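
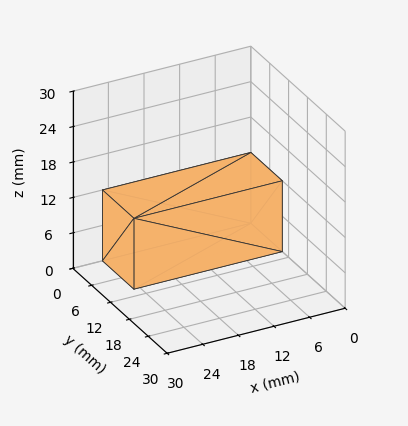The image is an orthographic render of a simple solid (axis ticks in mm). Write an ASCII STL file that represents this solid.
Reading the render: the shape is a rectangular box, roughly 25 × 10 mm footprint and 12 mm tall (dimensions read to the nearest mm from the axis ticks). For the STL, each face is triangulated and given an outward normal.

solid part
  facet normal 0.0000 0.0000 -1.0000
    outer loop
      vertex 25.00 10.00 0.00
      vertex 25.00 0.00 0.00
      vertex 0.00 0.00 0.00
    endloop
  endfacet
  facet normal 0.0000 0.0000 -1.0000
    outer loop
      vertex 0.00 10.00 0.00
      vertex 25.00 10.00 0.00
      vertex 0.00 0.00 0.00
    endloop
  endfacet
  facet normal 0.0000 0.0000 1.0000
    outer loop
      vertex 0.00 0.00 12.00
      vertex 25.00 0.00 12.00
      vertex 25.00 10.00 12.00
    endloop
  endfacet
  facet normal 0.0000 0.0000 1.0000
    outer loop
      vertex 0.00 0.00 12.00
      vertex 25.00 10.00 12.00
      vertex 0.00 10.00 12.00
    endloop
  endfacet
  facet normal 0.0000 -1.0000 0.0000
    outer loop
      vertex 0.00 0.00 0.00
      vertex 25.00 0.00 0.00
      vertex 25.00 0.00 12.00
    endloop
  endfacet
  facet normal 0.0000 -1.0000 0.0000
    outer loop
      vertex 0.00 0.00 0.00
      vertex 25.00 0.00 12.00
      vertex 0.00 0.00 12.00
    endloop
  endfacet
  facet normal 0.0000 1.0000 0.0000
    outer loop
      vertex 25.00 10.00 12.00
      vertex 25.00 10.00 0.00
      vertex 0.00 10.00 0.00
    endloop
  endfacet
  facet normal 0.0000 1.0000 0.0000
    outer loop
      vertex 0.00 10.00 12.00
      vertex 25.00 10.00 12.00
      vertex 0.00 10.00 0.00
    endloop
  endfacet
  facet normal -1.0000 0.0000 0.0000
    outer loop
      vertex 0.00 10.00 12.00
      vertex 0.00 10.00 0.00
      vertex 0.00 0.00 0.00
    endloop
  endfacet
  facet normal -1.0000 0.0000 0.0000
    outer loop
      vertex 0.00 0.00 12.00
      vertex 0.00 10.00 12.00
      vertex 0.00 0.00 0.00
    endloop
  endfacet
  facet normal 1.0000 0.0000 0.0000
    outer loop
      vertex 25.00 0.00 0.00
      vertex 25.00 10.00 0.00
      vertex 25.00 10.00 12.00
    endloop
  endfacet
  facet normal 1.0000 0.0000 0.0000
    outer loop
      vertex 25.00 0.00 0.00
      vertex 25.00 10.00 12.00
      vertex 25.00 0.00 12.00
    endloop
  endfacet
endsolid part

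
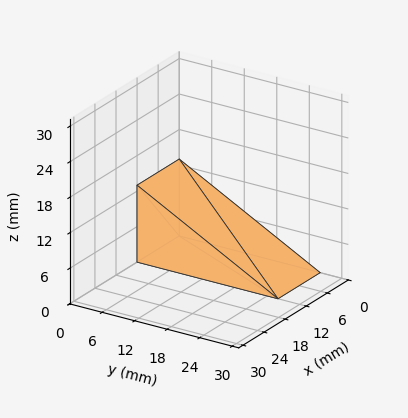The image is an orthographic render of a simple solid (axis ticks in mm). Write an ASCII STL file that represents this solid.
Reading the render: the shape is a wedge (ramp): 12 × 26 mm base, rising to 13 mm along the y=0 edge and sloping linearly to z=0 at y=26 (dimensions read to the nearest mm from the axis ticks). For the STL, each face is triangulated and given an outward normal.

solid part
  facet normal 0.0000 0.0000 -1.0000
    outer loop
      vertex 12.0 26.0 0.0
      vertex 12.0 0.0 0.0
      vertex 0.0 0.0 0.0
    endloop
  endfacet
  facet normal 0.0000 0.0000 -1.0000
    outer loop
      vertex 0.0 26.0 0.0
      vertex 12.0 26.0 0.0
      vertex 0.0 0.0 0.0
    endloop
  endfacet
  facet normal 0.0000 -1.0000 0.0000
    outer loop
      vertex 0.0 0.0 0.0
      vertex 12.0 0.0 0.0
      vertex 12.0 0.0 13.0
    endloop
  endfacet
  facet normal 0.0000 -1.0000 0.0000
    outer loop
      vertex 0.0 0.0 0.0
      vertex 12.0 0.0 13.0
      vertex 0.0 0.0 13.0
    endloop
  endfacet
  facet normal 0.0000 0.4472 0.8944
    outer loop
      vertex 0.0 0.0 13.0
      vertex 12.0 0.0 13.0
      vertex 12.0 26.0 0.0
    endloop
  endfacet
  facet normal 0.0000 0.4472 0.8944
    outer loop
      vertex 0.0 0.0 13.0
      vertex 12.0 26.0 0.0
      vertex 0.0 26.0 0.0
    endloop
  endfacet
  facet normal -1.0000 0.0000 0.0000
    outer loop
      vertex 0.0 0.0 13.0
      vertex 0.0 26.0 0.0
      vertex 0.0 0.0 0.0
    endloop
  endfacet
  facet normal 1.0000 0.0000 0.0000
    outer loop
      vertex 12.0 0.0 0.0
      vertex 12.0 26.0 0.0
      vertex 12.0 0.0 13.0
    endloop
  endfacet
endsolid part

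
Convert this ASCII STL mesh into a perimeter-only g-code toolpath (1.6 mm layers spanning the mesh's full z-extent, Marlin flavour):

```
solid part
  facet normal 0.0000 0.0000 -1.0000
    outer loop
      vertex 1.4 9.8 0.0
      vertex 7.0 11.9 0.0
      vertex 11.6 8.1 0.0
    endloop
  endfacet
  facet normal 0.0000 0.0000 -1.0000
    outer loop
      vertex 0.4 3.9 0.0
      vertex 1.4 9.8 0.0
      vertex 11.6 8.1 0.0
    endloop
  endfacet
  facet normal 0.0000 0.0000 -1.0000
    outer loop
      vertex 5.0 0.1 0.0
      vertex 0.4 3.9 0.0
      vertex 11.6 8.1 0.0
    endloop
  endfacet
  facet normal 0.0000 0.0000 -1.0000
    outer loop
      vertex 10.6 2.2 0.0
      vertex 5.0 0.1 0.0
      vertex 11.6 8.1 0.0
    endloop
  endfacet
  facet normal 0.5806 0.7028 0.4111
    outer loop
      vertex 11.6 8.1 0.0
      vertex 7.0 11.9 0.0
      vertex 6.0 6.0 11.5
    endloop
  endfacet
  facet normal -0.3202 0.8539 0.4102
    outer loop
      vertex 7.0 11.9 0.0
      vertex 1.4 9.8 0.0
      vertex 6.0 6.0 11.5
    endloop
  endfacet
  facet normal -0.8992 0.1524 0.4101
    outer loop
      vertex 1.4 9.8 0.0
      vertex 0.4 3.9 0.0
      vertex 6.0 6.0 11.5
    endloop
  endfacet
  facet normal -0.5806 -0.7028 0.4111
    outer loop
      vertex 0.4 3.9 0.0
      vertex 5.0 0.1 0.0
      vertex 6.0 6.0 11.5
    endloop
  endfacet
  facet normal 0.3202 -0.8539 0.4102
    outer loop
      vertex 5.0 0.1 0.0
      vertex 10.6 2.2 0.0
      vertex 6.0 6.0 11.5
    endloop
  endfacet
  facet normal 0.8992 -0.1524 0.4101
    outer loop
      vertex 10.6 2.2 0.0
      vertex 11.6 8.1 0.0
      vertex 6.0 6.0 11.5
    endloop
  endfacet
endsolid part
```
; perimeter-only toolpath
G21 ; units = mm
G90 ; absolute positioning
G28 ; home
; layer 1
G0 Z1.6
G0 X10.8 Y7.8
G1 X6.9 Y11.1
G1 X2.1 Y9.3
G1 X1.2 Y4.2
G1 X5.1 Y0.9
G1 X9.9 Y2.7
G1 X10.8 Y7.8
; layer 2
G0 Z3.3
G0 X10.0 Y7.5
G1 X6.7 Y10.2
G1 X2.7 Y8.7
G1 X2.0 Y4.5
G1 X5.3 Y1.8
G1 X9.3 Y3.3
G1 X10.0 Y7.5
; layer 3
G0 Z4.9
G0 X9.2 Y7.2
G1 X6.6 Y9.4
G1 X3.4 Y8.2
G1 X2.8 Y4.8
G1 X5.4 Y2.6
G1 X8.6 Y3.8
G1 X9.2 Y7.2
; layer 4
G0 Z6.6
G0 X8.4 Y6.9
G1 X6.4 Y8.5
G1 X4.0 Y7.6
G1 X3.6 Y5.1
G1 X5.6 Y3.5
G1 X8.0 Y4.4
G1 X8.4 Y6.9
; layer 5
G0 Z8.2
G0 X7.6 Y6.6
G1 X6.3 Y7.7
G1 X4.7 Y7.1
G1 X4.4 Y5.4
G1 X5.7 Y4.3
G1 X7.3 Y4.9
G1 X7.6 Y6.6
; layer 6
G0 Z9.9
G0 X6.8 Y6.3
G1 X6.1 Y6.8
G1 X5.3 Y6.5
G1 X5.2 Y5.7
G1 X5.9 Y5.2
G1 X6.7 Y5.5
G1 X6.8 Y6.3
M2 ; end

The solid is a regular 6-sided pyramid, base circumscribed radius ≈ 6 mm, apex at z ≈ 11.5 mm. Slicing at Δz = 1.6 mm — 7 equal slices spanning the solid's height, so layer i sits at z = i·h/7 — gives 6 non-empty perimeters. Each is a 6-segment closed polygon; G0 lifts to the layer z and rapids to the start vertex, then G1 traces the edges. The cross-section shrinks linearly with z (the slice at the apex is degenerate and omitted).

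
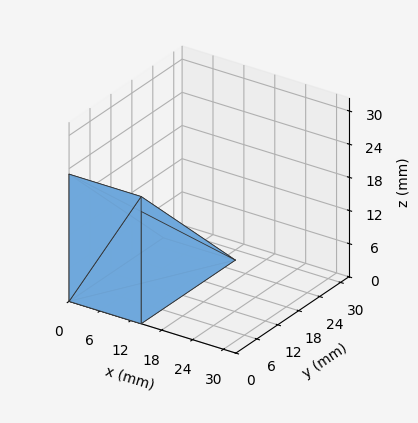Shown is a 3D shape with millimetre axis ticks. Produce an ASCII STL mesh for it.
Reading the render: the shape is a wedge (ramp): 14 × 27 mm base, rising to 23 mm along the y=0 edge and sloping linearly to z=0 at y=27 (dimensions read to the nearest mm from the axis ticks). For the STL, each face is triangulated and given an outward normal.

solid part
  facet normal 0.0000 0.0000 -1.0000
    outer loop
      vertex 14.000 27.000 0.000
      vertex 14.000 0.000 0.000
      vertex 0.000 0.000 0.000
    endloop
  endfacet
  facet normal 0.0000 0.0000 -1.0000
    outer loop
      vertex 0.000 27.000 0.000
      vertex 14.000 27.000 0.000
      vertex 0.000 0.000 0.000
    endloop
  endfacet
  facet normal 0.0000 -1.0000 0.0000
    outer loop
      vertex 0.000 0.000 0.000
      vertex 14.000 0.000 0.000
      vertex 14.000 0.000 23.000
    endloop
  endfacet
  facet normal 0.0000 -1.0000 0.0000
    outer loop
      vertex 0.000 0.000 0.000
      vertex 14.000 0.000 23.000
      vertex 0.000 0.000 23.000
    endloop
  endfacet
  facet normal 0.0000 0.6485 0.7612
    outer loop
      vertex 0.000 0.000 23.000
      vertex 14.000 0.000 23.000
      vertex 14.000 27.000 0.000
    endloop
  endfacet
  facet normal 0.0000 0.6485 0.7612
    outer loop
      vertex 0.000 0.000 23.000
      vertex 14.000 27.000 0.000
      vertex 0.000 27.000 0.000
    endloop
  endfacet
  facet normal -1.0000 0.0000 0.0000
    outer loop
      vertex 0.000 0.000 23.000
      vertex 0.000 27.000 0.000
      vertex 0.000 0.000 0.000
    endloop
  endfacet
  facet normal 1.0000 0.0000 0.0000
    outer loop
      vertex 14.000 0.000 0.000
      vertex 14.000 27.000 0.000
      vertex 14.000 0.000 23.000
    endloop
  endfacet
endsolid part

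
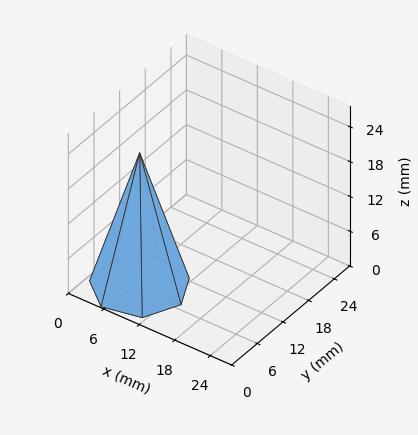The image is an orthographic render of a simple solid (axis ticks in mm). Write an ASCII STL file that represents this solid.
Reading the render: the shape is a regular 7-sided pyramid, base circumscribed radius ≈ 7 mm, apex at z ≈ 23 mm (dimensions read to the nearest mm from the axis ticks). For the STL, each face is triangulated and given an outward normal.

solid part
  facet normal 0.0000 0.0000 -1.0000
    outer loop
      vertex 5.4 13.8 0.0
      vertex 11.4 12.5 0.0
      vertex 14.0 7.0 0.0
    endloop
  endfacet
  facet normal 0.0000 0.0000 -1.0000
    outer loop
      vertex 0.7 10.0 0.0
      vertex 5.4 13.8 0.0
      vertex 14.0 7.0 0.0
    endloop
  endfacet
  facet normal 0.0000 0.0000 -1.0000
    outer loop
      vertex 0.7 4.0 0.0
      vertex 0.7 10.0 0.0
      vertex 14.0 7.0 0.0
    endloop
  endfacet
  facet normal 0.0000 0.0000 -1.0000
    outer loop
      vertex 5.4 0.2 0.0
      vertex 0.7 4.0 0.0
      vertex 14.0 7.0 0.0
    endloop
  endfacet
  facet normal 0.0000 0.0000 -1.0000
    outer loop
      vertex 11.4 1.5 0.0
      vertex 5.4 0.2 0.0
      vertex 14.0 7.0 0.0
    endloop
  endfacet
  facet normal 0.8717 0.4121 0.2653
    outer loop
      vertex 14.0 7.0 0.0
      vertex 11.4 12.5 0.0
      vertex 7.0 7.0 23.0
    endloop
  endfacet
  facet normal 0.2042 0.9425 0.2645
    outer loop
      vertex 11.4 12.5 0.0
      vertex 5.4 13.8 0.0
      vertex 7.0 7.0 23.0
    endloop
  endfacet
  facet normal -0.6064 0.7501 0.2639
    outer loop
      vertex 5.4 13.8 0.0
      vertex 0.7 10.0 0.0
      vertex 7.0 7.0 23.0
    endloop
  endfacet
  facet normal -0.9645 0.0000 0.2642
    outer loop
      vertex 0.7 10.0 0.0
      vertex 0.7 4.0 0.0
      vertex 7.0 7.0 23.0
    endloop
  endfacet
  facet normal -0.6064 -0.7501 0.2639
    outer loop
      vertex 0.7 4.0 0.0
      vertex 5.4 0.2 0.0
      vertex 7.0 7.0 23.0
    endloop
  endfacet
  facet normal 0.2042 -0.9425 0.2645
    outer loop
      vertex 5.4 0.2 0.0
      vertex 11.4 1.5 0.0
      vertex 7.0 7.0 23.0
    endloop
  endfacet
  facet normal 0.8717 -0.4121 0.2653
    outer loop
      vertex 11.4 1.5 0.0
      vertex 14.0 7.0 0.0
      vertex 7.0 7.0 23.0
    endloop
  endfacet
endsolid part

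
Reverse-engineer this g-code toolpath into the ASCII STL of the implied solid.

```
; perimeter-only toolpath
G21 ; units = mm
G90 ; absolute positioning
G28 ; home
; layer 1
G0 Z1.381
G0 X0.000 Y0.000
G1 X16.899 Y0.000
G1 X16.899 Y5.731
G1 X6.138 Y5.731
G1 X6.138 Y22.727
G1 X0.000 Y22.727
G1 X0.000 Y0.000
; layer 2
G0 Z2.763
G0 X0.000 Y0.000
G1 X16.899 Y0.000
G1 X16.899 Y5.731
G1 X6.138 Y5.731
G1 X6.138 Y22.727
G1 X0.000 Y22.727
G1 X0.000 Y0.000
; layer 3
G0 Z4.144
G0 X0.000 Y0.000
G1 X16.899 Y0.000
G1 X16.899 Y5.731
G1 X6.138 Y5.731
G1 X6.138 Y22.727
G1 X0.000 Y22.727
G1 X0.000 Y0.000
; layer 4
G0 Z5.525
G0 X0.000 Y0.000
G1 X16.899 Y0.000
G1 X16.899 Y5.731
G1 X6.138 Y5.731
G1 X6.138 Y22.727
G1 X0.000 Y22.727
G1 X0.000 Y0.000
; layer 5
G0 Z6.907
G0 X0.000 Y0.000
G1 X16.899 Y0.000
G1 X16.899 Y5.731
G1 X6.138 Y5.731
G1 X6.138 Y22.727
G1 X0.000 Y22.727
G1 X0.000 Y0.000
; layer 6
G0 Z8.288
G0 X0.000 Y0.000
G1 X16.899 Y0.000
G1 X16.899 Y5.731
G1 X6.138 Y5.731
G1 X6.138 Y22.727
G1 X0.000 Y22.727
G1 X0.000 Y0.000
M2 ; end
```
solid part
  facet normal 0.0000 0.0000 -1.0000
    outer loop
      vertex 16.899 5.731 0.000
      vertex 16.899 0.000 0.000
      vertex 0.000 0.000 0.000
    endloop
  endfacet
  facet normal 0.0000 0.0000 -1.0000
    outer loop
      vertex 6.138 5.731 0.000
      vertex 16.899 5.731 0.000
      vertex 0.000 0.000 0.000
    endloop
  endfacet
  facet normal 0.0000 0.0000 -1.0000
    outer loop
      vertex 6.138 22.727 0.000
      vertex 6.138 5.731 0.000
      vertex 0.000 0.000 0.000
    endloop
  endfacet
  facet normal 0.0000 0.0000 -1.0000
    outer loop
      vertex 0.000 22.727 0.000
      vertex 6.138 22.727 0.000
      vertex 0.000 0.000 0.000
    endloop
  endfacet
  facet normal 0.0000 0.0000 1.0000
    outer loop
      vertex 0.000 0.000 8.288
      vertex 16.899 0.000 8.288
      vertex 16.899 5.731 8.288
    endloop
  endfacet
  facet normal 0.0000 0.0000 1.0000
    outer loop
      vertex 0.000 0.000 8.288
      vertex 16.899 5.731 8.288
      vertex 6.138 5.731 8.288
    endloop
  endfacet
  facet normal 0.0000 0.0000 1.0000
    outer loop
      vertex 0.000 0.000 8.288
      vertex 6.138 5.731 8.288
      vertex 6.138 22.727 8.288
    endloop
  endfacet
  facet normal 0.0000 0.0000 1.0000
    outer loop
      vertex 0.000 0.000 8.288
      vertex 6.138 22.727 8.288
      vertex 0.000 22.727 8.288
    endloop
  endfacet
  facet normal 0.0000 -1.0000 0.0000
    outer loop
      vertex 0.000 0.000 0.000
      vertex 16.899 0.000 0.000
      vertex 16.899 0.000 8.288
    endloop
  endfacet
  facet normal 0.0000 -1.0000 0.0000
    outer loop
      vertex 0.000 0.000 0.000
      vertex 16.899 0.000 8.288
      vertex 0.000 0.000 8.288
    endloop
  endfacet
  facet normal 1.0000 0.0000 0.0000
    outer loop
      vertex 16.899 0.000 0.000
      vertex 16.899 5.731 0.000
      vertex 16.899 5.731 8.288
    endloop
  endfacet
  facet normal 1.0000 0.0000 0.0000
    outer loop
      vertex 16.899 0.000 0.000
      vertex 16.899 5.731 8.288
      vertex 16.899 0.000 8.288
    endloop
  endfacet
  facet normal 0.0000 1.0000 0.0000
    outer loop
      vertex 16.899 5.731 0.000
      vertex 6.138 5.731 0.000
      vertex 6.138 5.731 8.288
    endloop
  endfacet
  facet normal 0.0000 1.0000 0.0000
    outer loop
      vertex 16.899 5.731 0.000
      vertex 6.138 5.731 8.288
      vertex 16.899 5.731 8.288
    endloop
  endfacet
  facet normal 1.0000 0.0000 0.0000
    outer loop
      vertex 6.138 5.731 0.000
      vertex 6.138 22.727 0.000
      vertex 6.138 22.727 8.288
    endloop
  endfacet
  facet normal 1.0000 0.0000 0.0000
    outer loop
      vertex 6.138 5.731 0.000
      vertex 6.138 22.727 8.288
      vertex 6.138 5.731 8.288
    endloop
  endfacet
  facet normal 0.0000 1.0000 0.0000
    outer loop
      vertex 6.138 22.727 0.000
      vertex 0.000 22.727 0.000
      vertex 0.000 22.727 8.288
    endloop
  endfacet
  facet normal 0.0000 1.0000 0.0000
    outer loop
      vertex 6.138 22.727 0.000
      vertex 0.000 22.727 8.288
      vertex 6.138 22.727 8.288
    endloop
  endfacet
  facet normal -1.0000 0.0000 0.0000
    outer loop
      vertex 0.000 22.727 0.000
      vertex 0.000 0.000 0.000
      vertex 0.000 0.000 8.288
    endloop
  endfacet
  facet normal -1.0000 0.0000 0.0000
    outer loop
      vertex 0.000 22.727 0.000
      vertex 0.000 0.000 8.288
      vertex 0.000 22.727 8.288
    endloop
  endfacet
endsolid part

The G0 Z moves step by Δz≈1.381 mm. Every layer's G1 loop is the same polygon, so the solid is a straight extrusion of it from z=0 to z≈8.29. Closing with flat bottom and top caps and triangulating gives 20 facets — an L-shaped prism: outer 16.9 × 22.7 mm, arm thicknesses ≈ 5.73 mm (horizontal) and 6.14 mm (vertical), extruded 8.29 mm in z.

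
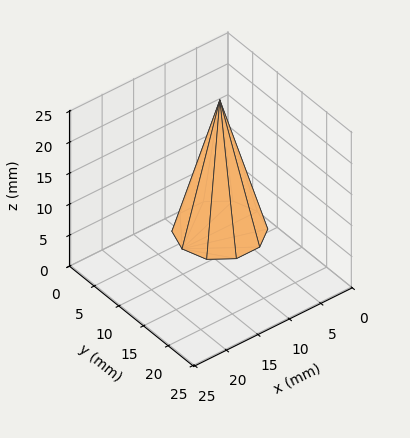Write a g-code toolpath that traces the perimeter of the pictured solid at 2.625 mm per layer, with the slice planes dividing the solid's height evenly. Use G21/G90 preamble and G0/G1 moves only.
Reading the render: the shape is a regular 10-sided pyramid, base circumscribed radius ≈ 6 mm, apex at z ≈ 21 mm (dimensions read to the nearest mm from the axis ticks). For the g-code, the solid's height is divided into equal slices at the stated Δz and each level perimeter traced with G1 moves after a G0 lift.

; perimeter-only toolpath
G21 ; units = mm
G90 ; absolute positioning
G28 ; home
; layer 1
G0 Z2.625
G0 X11.250 Y6.000
G1 X10.247 Y9.086
G1 X7.622 Y10.993
G1 X4.378 Y10.993
G1 X1.753 Y9.086
G1 X0.750 Y6.000
G1 X1.753 Y2.914
G1 X4.378 Y1.007
G1 X7.622 Y1.007
G1 X10.247 Y2.914
G1 X11.250 Y6.000
; layer 2
G0 Z5.250
G0 X10.500 Y6.000
G1 X9.640 Y8.645
G1 X7.391 Y10.279
G1 X4.609 Y10.279
G1 X2.359 Y8.645
G1 X1.500 Y6.000
G1 X2.359 Y3.355
G1 X4.609 Y1.720
G1 X7.391 Y1.720
G1 X9.640 Y3.355
G1 X10.500 Y6.000
; layer 3
G0 Z7.875
G0 X9.750 Y6.000
G1 X9.034 Y8.204
G1 X7.159 Y9.566
G1 X4.841 Y9.566
G1 X2.966 Y8.204
G1 X2.250 Y6.000
G1 X2.966 Y3.796
G1 X4.841 Y2.434
G1 X7.159 Y2.434
G1 X9.034 Y3.796
G1 X9.750 Y6.000
; layer 4
G0 Z10.500
G0 X9.000 Y6.000
G1 X8.427 Y7.763
G1 X6.927 Y8.853
G1 X5.073 Y8.853
G1 X3.573 Y7.763
G1 X3.000 Y6.000
G1 X3.573 Y4.236
G1 X5.073 Y3.147
G1 X6.927 Y3.147
G1 X8.427 Y4.236
G1 X9.000 Y6.000
; layer 5
G0 Z13.125
G0 X8.250 Y6.000
G1 X7.820 Y7.323
G1 X6.695 Y8.140
G1 X5.305 Y8.140
G1 X4.180 Y7.323
G1 X3.750 Y6.000
G1 X4.180 Y4.677
G1 X5.305 Y3.860
G1 X6.695 Y3.860
G1 X7.820 Y4.677
G1 X8.250 Y6.000
; layer 6
G0 Z15.750
G0 X7.500 Y6.000
G1 X7.213 Y6.882
G1 X6.463 Y7.426
G1 X5.537 Y7.426
G1 X4.787 Y6.882
G1 X4.500 Y6.000
G1 X4.787 Y5.118
G1 X5.537 Y4.574
G1 X6.463 Y4.574
G1 X7.213 Y5.118
G1 X7.500 Y6.000
; layer 7
G0 Z18.375
G0 X6.750 Y6.000
G1 X6.607 Y6.441
G1 X6.232 Y6.713
G1 X5.768 Y6.713
G1 X5.393 Y6.441
G1 X5.250 Y6.000
G1 X5.393 Y5.559
G1 X5.768 Y5.287
G1 X6.232 Y5.287
G1 X6.607 Y5.559
G1 X6.750 Y6.000
M2 ; end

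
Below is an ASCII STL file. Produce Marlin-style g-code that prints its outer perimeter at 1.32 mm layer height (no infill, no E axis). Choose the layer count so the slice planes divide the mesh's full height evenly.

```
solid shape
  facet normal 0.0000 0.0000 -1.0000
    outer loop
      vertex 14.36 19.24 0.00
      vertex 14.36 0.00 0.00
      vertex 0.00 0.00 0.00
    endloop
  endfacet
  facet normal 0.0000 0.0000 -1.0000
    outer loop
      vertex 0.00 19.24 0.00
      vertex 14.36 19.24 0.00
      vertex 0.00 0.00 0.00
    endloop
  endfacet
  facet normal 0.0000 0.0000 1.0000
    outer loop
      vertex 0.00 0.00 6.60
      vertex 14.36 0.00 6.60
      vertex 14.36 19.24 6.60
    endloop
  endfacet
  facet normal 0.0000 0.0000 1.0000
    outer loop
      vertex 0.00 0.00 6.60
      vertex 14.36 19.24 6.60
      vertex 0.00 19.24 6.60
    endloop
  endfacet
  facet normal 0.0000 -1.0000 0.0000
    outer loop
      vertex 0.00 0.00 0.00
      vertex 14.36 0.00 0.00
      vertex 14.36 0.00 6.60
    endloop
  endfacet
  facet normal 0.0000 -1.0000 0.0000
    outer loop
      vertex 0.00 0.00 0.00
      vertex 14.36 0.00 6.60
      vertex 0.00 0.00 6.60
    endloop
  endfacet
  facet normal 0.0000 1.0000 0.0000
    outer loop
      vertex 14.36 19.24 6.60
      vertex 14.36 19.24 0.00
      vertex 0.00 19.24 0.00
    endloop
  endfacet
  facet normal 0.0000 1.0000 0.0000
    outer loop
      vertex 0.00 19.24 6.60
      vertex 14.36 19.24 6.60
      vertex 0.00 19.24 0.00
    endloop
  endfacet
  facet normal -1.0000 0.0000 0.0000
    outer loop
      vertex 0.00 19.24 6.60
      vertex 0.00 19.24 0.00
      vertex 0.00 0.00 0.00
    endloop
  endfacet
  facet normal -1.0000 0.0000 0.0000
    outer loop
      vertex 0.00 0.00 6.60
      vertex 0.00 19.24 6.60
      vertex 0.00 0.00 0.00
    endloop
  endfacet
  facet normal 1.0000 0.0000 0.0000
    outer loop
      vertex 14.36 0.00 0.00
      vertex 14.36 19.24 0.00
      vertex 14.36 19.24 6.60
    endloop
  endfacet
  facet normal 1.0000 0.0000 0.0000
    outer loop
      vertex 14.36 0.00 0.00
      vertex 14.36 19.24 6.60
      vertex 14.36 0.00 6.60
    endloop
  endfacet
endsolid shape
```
; perimeter-only toolpath
G21 ; units = mm
G90 ; absolute positioning
G28 ; home
; layer 1
G0 Z1.32
G0 X0.00 Y0.00
G1 X14.36 Y0.00
G1 X14.36 Y19.24
G1 X0.00 Y19.24
G1 X0.00 Y0.00
; layer 2
G0 Z2.64
G0 X0.00 Y0.00
G1 X14.36 Y0.00
G1 X14.36 Y19.24
G1 X0.00 Y19.24
G1 X0.00 Y0.00
; layer 3
G0 Z3.96
G0 X0.00 Y0.00
G1 X14.36 Y0.00
G1 X14.36 Y19.24
G1 X0.00 Y19.24
G1 X0.00 Y0.00
; layer 4
G0 Z5.28
G0 X0.00 Y0.00
G1 X14.36 Y0.00
G1 X14.36 Y19.24
G1 X0.00 Y19.24
G1 X0.00 Y0.00
; layer 5
G0 Z6.60
G0 X0.00 Y0.00
G1 X14.36 Y0.00
G1 X14.36 Y19.24
G1 X0.00 Y19.24
G1 X0.00 Y0.00
M2 ; end

The solid is a rectangular box, roughly 14.4 × 19.2 mm footprint and 6.6 mm tall. Slicing at Δz = 1.32 mm — 5 equal slices spanning the solid's height, so layer i sits at z = i·h/5 — gives 5 non-empty perimeters. Each is a 4-segment closed polygon; G0 lifts to the layer z and rapids to the start vertex, then G1 traces the edges.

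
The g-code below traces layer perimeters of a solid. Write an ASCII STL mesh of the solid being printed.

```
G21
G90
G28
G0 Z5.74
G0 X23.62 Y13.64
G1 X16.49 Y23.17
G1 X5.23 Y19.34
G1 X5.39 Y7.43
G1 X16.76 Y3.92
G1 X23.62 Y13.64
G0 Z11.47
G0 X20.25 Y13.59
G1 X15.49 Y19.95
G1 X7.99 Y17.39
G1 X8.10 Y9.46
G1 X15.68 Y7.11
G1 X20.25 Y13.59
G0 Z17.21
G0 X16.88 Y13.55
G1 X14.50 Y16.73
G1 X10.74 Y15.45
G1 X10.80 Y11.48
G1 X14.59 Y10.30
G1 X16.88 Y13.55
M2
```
solid part
  facet normal 0.0000 0.0000 -1.0000
    outer loop
      vertex 2.47 21.28 0.00
      vertex 17.49 26.40 0.00
      vertex 27.00 13.69 0.00
    endloop
  endfacet
  facet normal 0.0000 0.0000 -1.0000
    outer loop
      vertex 2.69 5.41 0.00
      vertex 2.47 21.28 0.00
      vertex 27.00 13.69 0.00
    endloop
  endfacet
  facet normal 0.0000 0.0000 -1.0000
    outer loop
      vertex 17.85 0.72 0.00
      vertex 2.69 5.41 0.00
      vertex 27.00 13.69 0.00
    endloop
  endfacet
  facet normal 0.7230 0.5409 0.4298
    outer loop
      vertex 27.00 13.69 0.00
      vertex 17.49 26.40 0.00
      vertex 13.50 13.50 22.95
    endloop
  endfacet
  facet normal -0.2913 0.8547 0.4297
    outer loop
      vertex 17.49 26.40 0.00
      vertex 2.47 21.28 0.00
      vertex 13.50 13.50 22.95
    endloop
  endfacet
  facet normal -0.9029 -0.0125 0.4297
    outer loop
      vertex 2.47 21.28 0.00
      vertex 2.69 5.41 0.00
      vertex 13.50 13.50 22.95
    endloop
  endfacet
  facet normal -0.2669 -0.8626 0.4298
    outer loop
      vertex 2.69 5.41 0.00
      vertex 17.85 0.72 0.00
      vertex 13.50 13.50 22.95
    endloop
  endfacet
  facet normal 0.7378 -0.5205 0.4297
    outer loop
      vertex 17.85 0.72 0.00
      vertex 27.00 13.69 0.00
      vertex 13.50 13.50 22.95
    endloop
  endfacet
endsolid part

The G0 Z moves step by Δz≈5.74 mm. The G1 loops shrink linearly with z, so the solid tapers from its base footprint up to z≈22.9. Closing with a flat bottom cap and the tapered top and triangulating gives 8 facets — a regular 5-sided pyramid, base circumscribed radius ≈ 13.5 mm, apex at z ≈ 22.9 mm.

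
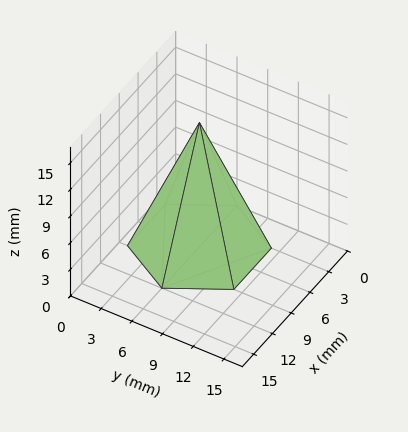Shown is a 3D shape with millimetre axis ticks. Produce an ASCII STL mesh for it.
Reading the render: the shape is a regular 6-sided pyramid, base circumscribed radius ≈ 6 mm, apex at z ≈ 14 mm (dimensions read to the nearest mm from the axis ticks). For the STL, each face is triangulated and given an outward normal.

solid part
  facet normal 0.0000 0.0000 -1.0000
    outer loop
      vertex 3.000 11.196 0.000
      vertex 9.000 11.196 0.000
      vertex 12.000 6.000 0.000
    endloop
  endfacet
  facet normal 0.0000 0.0000 -1.0000
    outer loop
      vertex 0.000 6.000 0.000
      vertex 3.000 11.196 0.000
      vertex 12.000 6.000 0.000
    endloop
  endfacet
  facet normal 0.0000 0.0000 -1.0000
    outer loop
      vertex 3.000 0.804 0.000
      vertex 0.000 6.000 0.000
      vertex 12.000 6.000 0.000
    endloop
  endfacet
  facet normal 0.0000 0.0000 -1.0000
    outer loop
      vertex 9.000 0.804 0.000
      vertex 3.000 0.804 0.000
      vertex 12.000 6.000 0.000
    endloop
  endfacet
  facet normal 0.8119 0.4688 0.3480
    outer loop
      vertex 12.000 6.000 0.000
      vertex 9.000 11.196 0.000
      vertex 6.000 6.000 14.000
    endloop
  endfacet
  facet normal 0.0000 0.9375 0.3480
    outer loop
      vertex 9.000 11.196 0.000
      vertex 3.000 11.196 0.000
      vertex 6.000 6.000 14.000
    endloop
  endfacet
  facet normal -0.8119 0.4688 0.3480
    outer loop
      vertex 3.000 11.196 0.000
      vertex 0.000 6.000 0.000
      vertex 6.000 6.000 14.000
    endloop
  endfacet
  facet normal -0.8119 -0.4688 0.3480
    outer loop
      vertex 0.000 6.000 0.000
      vertex 3.000 0.804 0.000
      vertex 6.000 6.000 14.000
    endloop
  endfacet
  facet normal 0.0000 -0.9375 0.3480
    outer loop
      vertex 3.000 0.804 0.000
      vertex 9.000 0.804 0.000
      vertex 6.000 6.000 14.000
    endloop
  endfacet
  facet normal 0.8119 -0.4688 0.3480
    outer loop
      vertex 9.000 0.804 0.000
      vertex 12.000 6.000 0.000
      vertex 6.000 6.000 14.000
    endloop
  endfacet
endsolid part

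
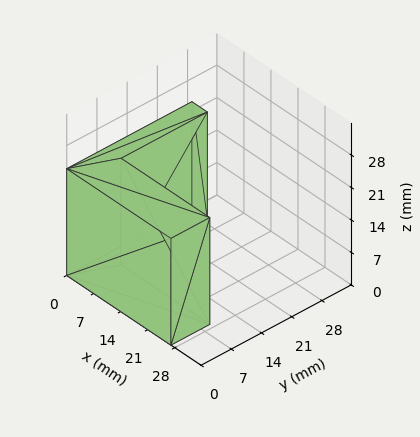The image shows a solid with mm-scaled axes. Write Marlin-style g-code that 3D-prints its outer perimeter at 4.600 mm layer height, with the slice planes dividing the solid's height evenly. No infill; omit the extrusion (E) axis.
Reading the render: the shape is an L-shaped prism: outer 27 × 29 mm, arm thicknesses ≈ 9 mm (horizontal) and 4 mm (vertical), extruded 23 mm in z (dimensions read to the nearest mm from the axis ticks). For the g-code, the solid's height is divided into equal slices at the stated Δz and each level perimeter traced with G1 moves after a G0 lift.

; perimeter-only toolpath
G21 ; units = mm
G90 ; absolute positioning
G28 ; home
; layer 1
G0 Z4.600
G0 X0.000 Y0.000
G1 X27.000 Y0.000
G1 X27.000 Y9.000
G1 X4.000 Y9.000
G1 X4.000 Y29.000
G1 X0.000 Y29.000
G1 X0.000 Y0.000
; layer 2
G0 Z9.200
G0 X0.000 Y0.000
G1 X27.000 Y0.000
G1 X27.000 Y9.000
G1 X4.000 Y9.000
G1 X4.000 Y29.000
G1 X0.000 Y29.000
G1 X0.000 Y0.000
; layer 3
G0 Z13.800
G0 X0.000 Y0.000
G1 X27.000 Y0.000
G1 X27.000 Y9.000
G1 X4.000 Y9.000
G1 X4.000 Y29.000
G1 X0.000 Y29.000
G1 X0.000 Y0.000
; layer 4
G0 Z18.400
G0 X0.000 Y0.000
G1 X27.000 Y0.000
G1 X27.000 Y9.000
G1 X4.000 Y9.000
G1 X4.000 Y29.000
G1 X0.000 Y29.000
G1 X0.000 Y0.000
; layer 5
G0 Z23.000
G0 X0.000 Y0.000
G1 X27.000 Y0.000
G1 X27.000 Y9.000
G1 X4.000 Y9.000
G1 X4.000 Y29.000
G1 X0.000 Y29.000
G1 X0.000 Y0.000
M2 ; end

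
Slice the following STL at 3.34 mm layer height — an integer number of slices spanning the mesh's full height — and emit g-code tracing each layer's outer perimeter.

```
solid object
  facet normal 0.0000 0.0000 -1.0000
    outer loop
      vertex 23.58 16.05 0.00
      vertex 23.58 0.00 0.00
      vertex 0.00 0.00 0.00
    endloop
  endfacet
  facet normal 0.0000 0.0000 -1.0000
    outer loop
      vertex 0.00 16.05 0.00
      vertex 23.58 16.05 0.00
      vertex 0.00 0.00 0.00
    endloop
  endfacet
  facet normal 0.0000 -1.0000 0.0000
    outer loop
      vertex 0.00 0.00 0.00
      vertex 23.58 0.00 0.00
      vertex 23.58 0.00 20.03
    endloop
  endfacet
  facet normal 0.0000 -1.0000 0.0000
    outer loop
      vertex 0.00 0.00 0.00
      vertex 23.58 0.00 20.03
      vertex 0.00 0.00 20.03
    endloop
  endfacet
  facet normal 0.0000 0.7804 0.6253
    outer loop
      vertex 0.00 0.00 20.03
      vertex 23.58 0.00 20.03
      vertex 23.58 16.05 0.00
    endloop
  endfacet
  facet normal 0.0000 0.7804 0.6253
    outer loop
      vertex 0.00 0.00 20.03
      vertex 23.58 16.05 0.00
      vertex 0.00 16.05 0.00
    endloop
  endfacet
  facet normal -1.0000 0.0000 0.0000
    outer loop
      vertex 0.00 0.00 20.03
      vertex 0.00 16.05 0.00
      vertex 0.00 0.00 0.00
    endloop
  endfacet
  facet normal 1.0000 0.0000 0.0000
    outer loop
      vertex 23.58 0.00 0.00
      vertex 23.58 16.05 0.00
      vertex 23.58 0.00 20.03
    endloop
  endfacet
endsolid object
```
; perimeter-only toolpath
G21 ; units = mm
G90 ; absolute positioning
G28 ; home
; layer 1
G0 Z3.34
G0 X0.00 Y0.00
G1 X23.58 Y0.00
G1 X23.58 Y13.38
G1 X0.00 Y13.38
G1 X0.00 Y0.00
; layer 2
G0 Z6.68
G0 X0.00 Y0.00
G1 X23.58 Y0.00
G1 X23.58 Y10.70
G1 X0.00 Y10.70
G1 X0.00 Y0.00
; layer 3
G0 Z10.02
G0 X0.00 Y0.00
G1 X23.58 Y0.00
G1 X23.58 Y8.03
G1 X0.00 Y8.03
G1 X0.00 Y0.00
; layer 4
G0 Z13.35
G0 X0.00 Y0.00
G1 X23.58 Y0.00
G1 X23.58 Y5.35
G1 X0.00 Y5.35
G1 X0.00 Y0.00
; layer 5
G0 Z16.69
G0 X0.00 Y0.00
G1 X23.58 Y0.00
G1 X23.58 Y2.68
G1 X0.00 Y2.68
G1 X0.00 Y0.00
M2 ; end

The solid is a wedge (ramp): 23.6 × 16.1 mm base, rising to 20 mm along the y=0 edge and sloping linearly to z=0 at y=16.1. Slicing at Δz = 3.34 mm — 6 equal slices spanning the solid's height, so layer i sits at z = i·h/6 — gives 5 non-empty perimeters. Each is a 4-segment closed polygon; G0 lifts to the layer z and rapids to the start vertex, then G1 traces the edges. The cross-section shrinks linearly with z (the slice at the apex is degenerate and omitted).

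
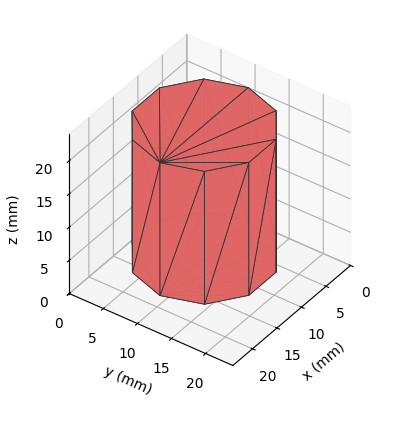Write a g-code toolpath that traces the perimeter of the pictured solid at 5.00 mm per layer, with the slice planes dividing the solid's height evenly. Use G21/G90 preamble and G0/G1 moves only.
Reading the render: the shape is a regular 10-sided prism (a cylinder approximated with 10 flat sides), circumscribed radius ≈ 9 mm, height ≈ 20 mm (dimensions read to the nearest mm from the axis ticks). For the g-code, the solid's height is divided into equal slices at the stated Δz and each level perimeter traced with G1 moves after a G0 lift.

; perimeter-only toolpath
G21 ; units = mm
G90 ; absolute positioning
G28 ; home
; layer 1
G0 Z5.00
G0 X18.00 Y9.00
G1 X16.28 Y14.29
G1 X11.78 Y17.56
G1 X6.22 Y17.56
G1 X1.72 Y14.29
G1 X0.00 Y9.00
G1 X1.72 Y3.71
G1 X6.22 Y0.44
G1 X11.78 Y0.44
G1 X16.28 Y3.71
G1 X18.00 Y9.00
; layer 2
G0 Z10.00
G0 X18.00 Y9.00
G1 X16.28 Y14.29
G1 X11.78 Y17.56
G1 X6.22 Y17.56
G1 X1.72 Y14.29
G1 X0.00 Y9.00
G1 X1.72 Y3.71
G1 X6.22 Y0.44
G1 X11.78 Y0.44
G1 X16.28 Y3.71
G1 X18.00 Y9.00
; layer 3
G0 Z15.00
G0 X18.00 Y9.00
G1 X16.28 Y14.29
G1 X11.78 Y17.56
G1 X6.22 Y17.56
G1 X1.72 Y14.29
G1 X0.00 Y9.00
G1 X1.72 Y3.71
G1 X6.22 Y0.44
G1 X11.78 Y0.44
G1 X16.28 Y3.71
G1 X18.00 Y9.00
; layer 4
G0 Z20.00
G0 X18.00 Y9.00
G1 X16.28 Y14.29
G1 X11.78 Y17.56
G1 X6.22 Y17.56
G1 X1.72 Y14.29
G1 X0.00 Y9.00
G1 X1.72 Y3.71
G1 X6.22 Y0.44
G1 X11.78 Y0.44
G1 X16.28 Y3.71
G1 X18.00 Y9.00
M2 ; end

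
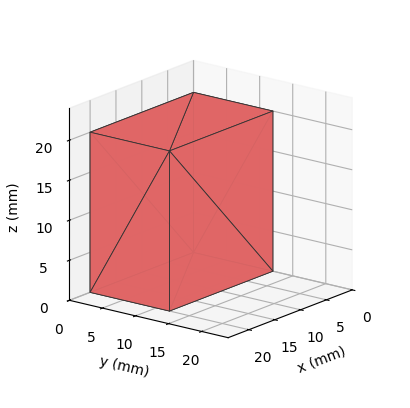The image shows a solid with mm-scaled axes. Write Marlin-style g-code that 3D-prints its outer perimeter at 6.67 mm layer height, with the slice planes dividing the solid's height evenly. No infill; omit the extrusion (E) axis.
Reading the render: the shape is a rectangular box, roughly 20 × 12 mm footprint and 20 mm tall (dimensions read to the nearest mm from the axis ticks). For the g-code, the solid's height is divided into equal slices at the stated Δz and each level perimeter traced with G1 moves after a G0 lift.

; perimeter-only toolpath
G21 ; units = mm
G90 ; absolute positioning
G28 ; home
; layer 1
G0 Z6.67
G0 X0.00 Y0.00
G1 X20.00 Y0.00
G1 X20.00 Y12.00
G1 X0.00 Y12.00
G1 X0.00 Y0.00
; layer 2
G0 Z13.33
G0 X0.00 Y0.00
G1 X20.00 Y0.00
G1 X20.00 Y12.00
G1 X0.00 Y12.00
G1 X0.00 Y0.00
; layer 3
G0 Z20.00
G0 X0.00 Y0.00
G1 X20.00 Y0.00
G1 X20.00 Y12.00
G1 X0.00 Y12.00
G1 X0.00 Y0.00
M2 ; end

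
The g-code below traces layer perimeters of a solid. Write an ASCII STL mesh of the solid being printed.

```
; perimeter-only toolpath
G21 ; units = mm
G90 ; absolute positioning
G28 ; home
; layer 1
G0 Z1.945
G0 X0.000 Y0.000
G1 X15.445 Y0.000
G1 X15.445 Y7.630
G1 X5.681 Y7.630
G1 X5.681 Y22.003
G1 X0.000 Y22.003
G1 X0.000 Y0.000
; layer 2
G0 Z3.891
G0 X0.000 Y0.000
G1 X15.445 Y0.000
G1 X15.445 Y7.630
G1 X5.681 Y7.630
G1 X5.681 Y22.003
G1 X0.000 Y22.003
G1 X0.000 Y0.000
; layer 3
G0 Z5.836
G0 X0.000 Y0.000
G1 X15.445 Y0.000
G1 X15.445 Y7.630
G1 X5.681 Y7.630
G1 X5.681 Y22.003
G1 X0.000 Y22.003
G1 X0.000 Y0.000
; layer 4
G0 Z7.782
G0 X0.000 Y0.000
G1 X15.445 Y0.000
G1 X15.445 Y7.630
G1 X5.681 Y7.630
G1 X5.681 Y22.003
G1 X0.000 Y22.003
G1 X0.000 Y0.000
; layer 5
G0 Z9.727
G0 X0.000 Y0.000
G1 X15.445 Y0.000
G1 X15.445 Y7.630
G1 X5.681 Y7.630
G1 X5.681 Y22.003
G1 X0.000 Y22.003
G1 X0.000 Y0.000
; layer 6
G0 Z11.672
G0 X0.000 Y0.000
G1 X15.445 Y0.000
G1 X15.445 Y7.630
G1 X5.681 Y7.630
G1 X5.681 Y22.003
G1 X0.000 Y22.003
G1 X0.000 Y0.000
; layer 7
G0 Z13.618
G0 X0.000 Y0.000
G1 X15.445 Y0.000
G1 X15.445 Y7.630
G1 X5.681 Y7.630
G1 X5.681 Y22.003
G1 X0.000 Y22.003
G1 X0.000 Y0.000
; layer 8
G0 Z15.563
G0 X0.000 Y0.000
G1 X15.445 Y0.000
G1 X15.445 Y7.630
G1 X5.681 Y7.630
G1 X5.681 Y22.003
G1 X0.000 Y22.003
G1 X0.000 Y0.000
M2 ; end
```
solid part
  facet normal 0.0000 0.0000 -1.0000
    outer loop
      vertex 15.445 7.630 0.000
      vertex 15.445 0.000 0.000
      vertex 0.000 0.000 0.000
    endloop
  endfacet
  facet normal 0.0000 0.0000 -1.0000
    outer loop
      vertex 5.681 7.630 0.000
      vertex 15.445 7.630 0.000
      vertex 0.000 0.000 0.000
    endloop
  endfacet
  facet normal 0.0000 0.0000 -1.0000
    outer loop
      vertex 5.681 22.003 0.000
      vertex 5.681 7.630 0.000
      vertex 0.000 0.000 0.000
    endloop
  endfacet
  facet normal 0.0000 0.0000 -1.0000
    outer loop
      vertex 0.000 22.003 0.000
      vertex 5.681 22.003 0.000
      vertex 0.000 0.000 0.000
    endloop
  endfacet
  facet normal 0.0000 0.0000 1.0000
    outer loop
      vertex 0.000 0.000 15.563
      vertex 15.445 0.000 15.563
      vertex 15.445 7.630 15.563
    endloop
  endfacet
  facet normal 0.0000 0.0000 1.0000
    outer loop
      vertex 0.000 0.000 15.563
      vertex 15.445 7.630 15.563
      vertex 5.681 7.630 15.563
    endloop
  endfacet
  facet normal 0.0000 0.0000 1.0000
    outer loop
      vertex 0.000 0.000 15.563
      vertex 5.681 7.630 15.563
      vertex 5.681 22.003 15.563
    endloop
  endfacet
  facet normal 0.0000 0.0000 1.0000
    outer loop
      vertex 0.000 0.000 15.563
      vertex 5.681 22.003 15.563
      vertex 0.000 22.003 15.563
    endloop
  endfacet
  facet normal 0.0000 -1.0000 0.0000
    outer loop
      vertex 0.000 0.000 0.000
      vertex 15.445 0.000 0.000
      vertex 15.445 0.000 15.563
    endloop
  endfacet
  facet normal 0.0000 -1.0000 0.0000
    outer loop
      vertex 0.000 0.000 0.000
      vertex 15.445 0.000 15.563
      vertex 0.000 0.000 15.563
    endloop
  endfacet
  facet normal 1.0000 0.0000 0.0000
    outer loop
      vertex 15.445 0.000 0.000
      vertex 15.445 7.630 0.000
      vertex 15.445 7.630 15.563
    endloop
  endfacet
  facet normal 1.0000 0.0000 0.0000
    outer loop
      vertex 15.445 0.000 0.000
      vertex 15.445 7.630 15.563
      vertex 15.445 0.000 15.563
    endloop
  endfacet
  facet normal 0.0000 1.0000 0.0000
    outer loop
      vertex 15.445 7.630 0.000
      vertex 5.681 7.630 0.000
      vertex 5.681 7.630 15.563
    endloop
  endfacet
  facet normal 0.0000 1.0000 0.0000
    outer loop
      vertex 15.445 7.630 0.000
      vertex 5.681 7.630 15.563
      vertex 15.445 7.630 15.563
    endloop
  endfacet
  facet normal 1.0000 0.0000 0.0000
    outer loop
      vertex 5.681 7.630 0.000
      vertex 5.681 22.003 0.000
      vertex 5.681 22.003 15.563
    endloop
  endfacet
  facet normal 1.0000 0.0000 0.0000
    outer loop
      vertex 5.681 7.630 0.000
      vertex 5.681 22.003 15.563
      vertex 5.681 7.630 15.563
    endloop
  endfacet
  facet normal 0.0000 1.0000 0.0000
    outer loop
      vertex 5.681 22.003 0.000
      vertex 0.000 22.003 0.000
      vertex 0.000 22.003 15.563
    endloop
  endfacet
  facet normal 0.0000 1.0000 0.0000
    outer loop
      vertex 5.681 22.003 0.000
      vertex 0.000 22.003 15.563
      vertex 5.681 22.003 15.563
    endloop
  endfacet
  facet normal -1.0000 0.0000 0.0000
    outer loop
      vertex 0.000 22.003 0.000
      vertex 0.000 0.000 0.000
      vertex 0.000 0.000 15.563
    endloop
  endfacet
  facet normal -1.0000 0.0000 0.0000
    outer loop
      vertex 0.000 22.003 0.000
      vertex 0.000 0.000 15.563
      vertex 0.000 22.003 15.563
    endloop
  endfacet
endsolid part

The G0 Z moves step by Δz≈1.945 mm. Every layer's G1 loop is the same polygon, so the solid is a straight extrusion of it from z=0 to z≈15.6. Closing with flat bottom and top caps and triangulating gives 20 facets — an L-shaped prism: outer 15.4 × 22 mm, arm thicknesses ≈ 7.63 mm (horizontal) and 5.68 mm (vertical), extruded 15.6 mm in z.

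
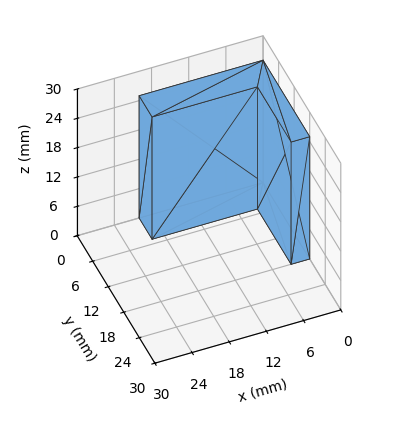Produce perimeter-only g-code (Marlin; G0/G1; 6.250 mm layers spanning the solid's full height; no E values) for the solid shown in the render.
Reading the render: the shape is an L-shaped prism: outer 20 × 18 mm, arm thicknesses ≈ 5 mm (horizontal) and 3 mm (vertical), extruded 25 mm in z (dimensions read to the nearest mm from the axis ticks). For the g-code, the solid's height is divided into equal slices at the stated Δz and each level perimeter traced with G1 moves after a G0 lift.

; perimeter-only toolpath
G21 ; units = mm
G90 ; absolute positioning
G28 ; home
; layer 1
G0 Z6.250
G0 X0.000 Y0.000
G1 X20.000 Y0.000
G1 X20.000 Y5.000
G1 X3.000 Y5.000
G1 X3.000 Y18.000
G1 X0.000 Y18.000
G1 X0.000 Y0.000
; layer 2
G0 Z12.500
G0 X0.000 Y0.000
G1 X20.000 Y0.000
G1 X20.000 Y5.000
G1 X3.000 Y5.000
G1 X3.000 Y18.000
G1 X0.000 Y18.000
G1 X0.000 Y0.000
; layer 3
G0 Z18.750
G0 X0.000 Y0.000
G1 X20.000 Y0.000
G1 X20.000 Y5.000
G1 X3.000 Y5.000
G1 X3.000 Y18.000
G1 X0.000 Y18.000
G1 X0.000 Y0.000
; layer 4
G0 Z25.000
G0 X0.000 Y0.000
G1 X20.000 Y0.000
G1 X20.000 Y5.000
G1 X3.000 Y5.000
G1 X3.000 Y18.000
G1 X0.000 Y18.000
G1 X0.000 Y0.000
M2 ; end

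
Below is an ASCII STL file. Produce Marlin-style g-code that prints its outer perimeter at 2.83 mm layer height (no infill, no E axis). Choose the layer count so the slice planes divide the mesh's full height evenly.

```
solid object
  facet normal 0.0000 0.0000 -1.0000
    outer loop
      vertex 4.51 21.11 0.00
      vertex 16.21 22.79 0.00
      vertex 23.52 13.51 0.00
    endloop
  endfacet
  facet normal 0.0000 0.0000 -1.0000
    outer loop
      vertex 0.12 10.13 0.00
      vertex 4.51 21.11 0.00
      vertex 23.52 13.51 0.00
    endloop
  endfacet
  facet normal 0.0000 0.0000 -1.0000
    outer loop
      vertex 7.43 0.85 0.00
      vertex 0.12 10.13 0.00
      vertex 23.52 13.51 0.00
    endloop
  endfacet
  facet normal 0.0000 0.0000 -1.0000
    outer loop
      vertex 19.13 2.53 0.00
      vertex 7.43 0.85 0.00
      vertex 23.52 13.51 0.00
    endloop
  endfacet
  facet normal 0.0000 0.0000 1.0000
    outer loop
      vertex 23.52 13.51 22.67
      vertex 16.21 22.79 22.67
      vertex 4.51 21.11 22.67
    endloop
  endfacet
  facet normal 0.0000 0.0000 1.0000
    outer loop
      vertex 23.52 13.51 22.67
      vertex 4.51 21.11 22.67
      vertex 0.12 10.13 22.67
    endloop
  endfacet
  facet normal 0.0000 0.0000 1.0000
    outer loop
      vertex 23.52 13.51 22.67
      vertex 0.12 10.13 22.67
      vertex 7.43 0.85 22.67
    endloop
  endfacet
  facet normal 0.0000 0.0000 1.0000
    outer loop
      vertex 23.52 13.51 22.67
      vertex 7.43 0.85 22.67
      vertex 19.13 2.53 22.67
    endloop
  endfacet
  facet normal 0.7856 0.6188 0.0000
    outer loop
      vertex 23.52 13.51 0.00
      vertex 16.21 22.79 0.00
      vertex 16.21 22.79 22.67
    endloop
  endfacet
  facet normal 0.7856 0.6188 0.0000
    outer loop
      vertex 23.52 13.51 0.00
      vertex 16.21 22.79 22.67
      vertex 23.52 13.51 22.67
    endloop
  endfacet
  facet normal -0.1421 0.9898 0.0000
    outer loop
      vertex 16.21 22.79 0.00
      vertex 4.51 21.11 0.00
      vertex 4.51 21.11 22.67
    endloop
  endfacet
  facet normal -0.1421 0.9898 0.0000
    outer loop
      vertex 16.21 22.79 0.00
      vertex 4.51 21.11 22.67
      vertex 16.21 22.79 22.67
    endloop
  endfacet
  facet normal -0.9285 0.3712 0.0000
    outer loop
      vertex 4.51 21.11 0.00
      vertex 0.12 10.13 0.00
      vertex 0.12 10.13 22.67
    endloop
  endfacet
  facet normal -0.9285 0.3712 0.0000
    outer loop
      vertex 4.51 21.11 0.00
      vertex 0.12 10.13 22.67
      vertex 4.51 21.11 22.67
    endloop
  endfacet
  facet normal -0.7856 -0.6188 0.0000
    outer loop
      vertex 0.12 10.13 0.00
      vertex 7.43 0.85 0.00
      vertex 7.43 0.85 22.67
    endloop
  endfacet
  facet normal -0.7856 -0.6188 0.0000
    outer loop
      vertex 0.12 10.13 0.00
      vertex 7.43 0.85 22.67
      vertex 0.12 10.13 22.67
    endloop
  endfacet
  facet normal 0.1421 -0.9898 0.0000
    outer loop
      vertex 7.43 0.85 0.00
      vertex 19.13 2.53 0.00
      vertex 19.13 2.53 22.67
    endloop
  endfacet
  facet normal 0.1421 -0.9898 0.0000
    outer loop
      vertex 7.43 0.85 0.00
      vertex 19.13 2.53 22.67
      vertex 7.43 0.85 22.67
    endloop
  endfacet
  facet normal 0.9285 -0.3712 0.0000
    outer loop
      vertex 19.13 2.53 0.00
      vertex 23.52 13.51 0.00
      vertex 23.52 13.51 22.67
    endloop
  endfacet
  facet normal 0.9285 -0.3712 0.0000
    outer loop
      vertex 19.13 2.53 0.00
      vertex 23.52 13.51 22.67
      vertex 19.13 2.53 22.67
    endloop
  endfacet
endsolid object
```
; perimeter-only toolpath
G21 ; units = mm
G90 ; absolute positioning
G28 ; home
; layer 1
G0 Z2.83
G0 X23.52 Y13.51
G1 X16.21 Y22.79
G1 X4.51 Y21.11
G1 X0.12 Y10.13
G1 X7.43 Y0.85
G1 X19.13 Y2.53
G1 X23.52 Y13.51
; layer 2
G0 Z5.67
G0 X23.52 Y13.51
G1 X16.21 Y22.79
G1 X4.51 Y21.11
G1 X0.12 Y10.13
G1 X7.43 Y0.85
G1 X19.13 Y2.53
G1 X23.52 Y13.51
; layer 3
G0 Z8.50
G0 X23.52 Y13.51
G1 X16.21 Y22.79
G1 X4.51 Y21.11
G1 X0.12 Y10.13
G1 X7.43 Y0.85
G1 X19.13 Y2.53
G1 X23.52 Y13.51
; layer 4
G0 Z11.34
G0 X23.52 Y13.51
G1 X16.21 Y22.79
G1 X4.51 Y21.11
G1 X0.12 Y10.13
G1 X7.43 Y0.85
G1 X19.13 Y2.53
G1 X23.52 Y13.51
; layer 5
G0 Z14.17
G0 X23.52 Y13.51
G1 X16.21 Y22.79
G1 X4.51 Y21.11
G1 X0.12 Y10.13
G1 X7.43 Y0.85
G1 X19.13 Y2.53
G1 X23.52 Y13.51
; layer 6
G0 Z17.00
G0 X23.52 Y13.51
G1 X16.21 Y22.79
G1 X4.51 Y21.11
G1 X0.12 Y10.13
G1 X7.43 Y0.85
G1 X19.13 Y2.53
G1 X23.52 Y13.51
; layer 7
G0 Z19.84
G0 X23.52 Y13.51
G1 X16.21 Y22.79
G1 X4.51 Y21.11
G1 X0.12 Y10.13
G1 X7.43 Y0.85
G1 X19.13 Y2.53
G1 X23.52 Y13.51
; layer 8
G0 Z22.67
G0 X23.52 Y13.51
G1 X16.21 Y22.79
G1 X4.51 Y21.11
G1 X0.12 Y10.13
G1 X7.43 Y0.85
G1 X19.13 Y2.53
G1 X23.52 Y13.51
M2 ; end

The solid is a regular 6-sided prism (a cylinder approximated with 6 flat sides), circumscribed radius ≈ 11.8 mm, height ≈ 22.7 mm. Slicing at Δz = 2.83 mm — 8 equal slices spanning the solid's height, so layer i sits at z = i·h/8 — gives 8 non-empty perimeters. Each is a 6-segment closed polygon; G0 lifts to the layer z and rapids to the start vertex, then G1 traces the edges.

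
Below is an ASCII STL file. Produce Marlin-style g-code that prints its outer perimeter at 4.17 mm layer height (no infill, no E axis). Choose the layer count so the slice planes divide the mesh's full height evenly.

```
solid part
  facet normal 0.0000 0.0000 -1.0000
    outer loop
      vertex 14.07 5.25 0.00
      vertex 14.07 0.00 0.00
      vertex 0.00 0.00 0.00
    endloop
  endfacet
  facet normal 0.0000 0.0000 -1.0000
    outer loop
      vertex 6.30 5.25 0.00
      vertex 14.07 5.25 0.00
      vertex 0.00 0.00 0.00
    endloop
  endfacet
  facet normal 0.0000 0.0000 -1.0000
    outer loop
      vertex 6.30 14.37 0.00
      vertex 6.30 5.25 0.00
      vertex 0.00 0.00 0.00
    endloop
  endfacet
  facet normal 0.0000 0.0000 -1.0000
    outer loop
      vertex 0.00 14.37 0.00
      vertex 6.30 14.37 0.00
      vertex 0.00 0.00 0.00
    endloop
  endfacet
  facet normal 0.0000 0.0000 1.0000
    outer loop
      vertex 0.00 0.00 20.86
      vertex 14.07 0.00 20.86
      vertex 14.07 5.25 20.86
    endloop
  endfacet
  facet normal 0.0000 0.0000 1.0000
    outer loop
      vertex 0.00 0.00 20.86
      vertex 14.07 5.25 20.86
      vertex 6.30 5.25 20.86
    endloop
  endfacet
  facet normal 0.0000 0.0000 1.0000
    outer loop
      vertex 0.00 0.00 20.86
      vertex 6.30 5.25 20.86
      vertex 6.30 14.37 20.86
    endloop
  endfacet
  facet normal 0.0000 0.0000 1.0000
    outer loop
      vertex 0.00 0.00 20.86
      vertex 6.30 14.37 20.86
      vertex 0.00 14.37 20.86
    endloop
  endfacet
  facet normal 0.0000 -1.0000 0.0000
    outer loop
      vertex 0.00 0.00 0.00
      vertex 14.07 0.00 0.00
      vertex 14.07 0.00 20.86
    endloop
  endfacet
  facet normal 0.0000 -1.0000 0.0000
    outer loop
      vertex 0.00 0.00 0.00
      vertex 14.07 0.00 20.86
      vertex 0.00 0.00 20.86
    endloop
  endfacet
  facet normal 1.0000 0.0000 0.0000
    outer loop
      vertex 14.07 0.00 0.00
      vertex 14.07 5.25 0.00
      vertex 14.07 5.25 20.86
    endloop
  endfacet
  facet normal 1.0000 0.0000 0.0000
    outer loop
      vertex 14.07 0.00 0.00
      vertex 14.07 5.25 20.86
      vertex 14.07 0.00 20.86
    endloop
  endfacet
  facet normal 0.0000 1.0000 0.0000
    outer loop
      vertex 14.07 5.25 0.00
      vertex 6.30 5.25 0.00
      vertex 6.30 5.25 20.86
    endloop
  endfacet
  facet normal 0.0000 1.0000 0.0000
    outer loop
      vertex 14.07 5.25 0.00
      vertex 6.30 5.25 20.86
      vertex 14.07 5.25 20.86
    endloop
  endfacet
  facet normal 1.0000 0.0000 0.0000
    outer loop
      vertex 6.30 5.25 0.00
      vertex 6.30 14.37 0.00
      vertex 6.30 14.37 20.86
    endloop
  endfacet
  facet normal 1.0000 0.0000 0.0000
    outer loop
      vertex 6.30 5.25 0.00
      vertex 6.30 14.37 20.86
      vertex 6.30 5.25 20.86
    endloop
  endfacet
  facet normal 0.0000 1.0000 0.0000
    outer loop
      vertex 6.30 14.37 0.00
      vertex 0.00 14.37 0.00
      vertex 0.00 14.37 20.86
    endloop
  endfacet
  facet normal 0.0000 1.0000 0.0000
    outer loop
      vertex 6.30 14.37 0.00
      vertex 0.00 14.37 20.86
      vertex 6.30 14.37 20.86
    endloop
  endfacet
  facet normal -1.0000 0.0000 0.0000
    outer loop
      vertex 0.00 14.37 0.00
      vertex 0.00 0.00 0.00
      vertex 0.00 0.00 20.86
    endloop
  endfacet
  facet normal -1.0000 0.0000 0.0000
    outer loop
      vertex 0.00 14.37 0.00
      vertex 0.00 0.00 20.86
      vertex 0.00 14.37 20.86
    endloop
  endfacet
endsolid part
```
; perimeter-only toolpath
G21 ; units = mm
G90 ; absolute positioning
G28 ; home
; layer 1
G0 Z4.17
G0 X0.00 Y0.00
G1 X14.07 Y0.00
G1 X14.07 Y5.25
G1 X6.30 Y5.25
G1 X6.30 Y14.37
G1 X0.00 Y14.37
G1 X0.00 Y0.00
; layer 2
G0 Z8.34
G0 X0.00 Y0.00
G1 X14.07 Y0.00
G1 X14.07 Y5.25
G1 X6.30 Y5.25
G1 X6.30 Y14.37
G1 X0.00 Y14.37
G1 X0.00 Y0.00
; layer 3
G0 Z12.52
G0 X0.00 Y0.00
G1 X14.07 Y0.00
G1 X14.07 Y5.25
G1 X6.30 Y5.25
G1 X6.30 Y14.37
G1 X0.00 Y14.37
G1 X0.00 Y0.00
; layer 4
G0 Z16.69
G0 X0.00 Y0.00
G1 X14.07 Y0.00
G1 X14.07 Y5.25
G1 X6.30 Y5.25
G1 X6.30 Y14.37
G1 X0.00 Y14.37
G1 X0.00 Y0.00
; layer 5
G0 Z20.86
G0 X0.00 Y0.00
G1 X14.07 Y0.00
G1 X14.07 Y5.25
G1 X6.30 Y5.25
G1 X6.30 Y14.37
G1 X0.00 Y14.37
G1 X0.00 Y0.00
M2 ; end

The solid is an L-shaped prism: outer 14.1 × 14.4 mm, arm thicknesses ≈ 5.25 mm (horizontal) and 6.3 mm (vertical), extruded 20.9 mm in z. Slicing at Δz = 4.17 mm — 5 equal slices spanning the solid's height, so layer i sits at z = i·h/5 — gives 5 non-empty perimeters. Each is a 6-segment closed polygon; G0 lifts to the layer z and rapids to the start vertex, then G1 traces the edges.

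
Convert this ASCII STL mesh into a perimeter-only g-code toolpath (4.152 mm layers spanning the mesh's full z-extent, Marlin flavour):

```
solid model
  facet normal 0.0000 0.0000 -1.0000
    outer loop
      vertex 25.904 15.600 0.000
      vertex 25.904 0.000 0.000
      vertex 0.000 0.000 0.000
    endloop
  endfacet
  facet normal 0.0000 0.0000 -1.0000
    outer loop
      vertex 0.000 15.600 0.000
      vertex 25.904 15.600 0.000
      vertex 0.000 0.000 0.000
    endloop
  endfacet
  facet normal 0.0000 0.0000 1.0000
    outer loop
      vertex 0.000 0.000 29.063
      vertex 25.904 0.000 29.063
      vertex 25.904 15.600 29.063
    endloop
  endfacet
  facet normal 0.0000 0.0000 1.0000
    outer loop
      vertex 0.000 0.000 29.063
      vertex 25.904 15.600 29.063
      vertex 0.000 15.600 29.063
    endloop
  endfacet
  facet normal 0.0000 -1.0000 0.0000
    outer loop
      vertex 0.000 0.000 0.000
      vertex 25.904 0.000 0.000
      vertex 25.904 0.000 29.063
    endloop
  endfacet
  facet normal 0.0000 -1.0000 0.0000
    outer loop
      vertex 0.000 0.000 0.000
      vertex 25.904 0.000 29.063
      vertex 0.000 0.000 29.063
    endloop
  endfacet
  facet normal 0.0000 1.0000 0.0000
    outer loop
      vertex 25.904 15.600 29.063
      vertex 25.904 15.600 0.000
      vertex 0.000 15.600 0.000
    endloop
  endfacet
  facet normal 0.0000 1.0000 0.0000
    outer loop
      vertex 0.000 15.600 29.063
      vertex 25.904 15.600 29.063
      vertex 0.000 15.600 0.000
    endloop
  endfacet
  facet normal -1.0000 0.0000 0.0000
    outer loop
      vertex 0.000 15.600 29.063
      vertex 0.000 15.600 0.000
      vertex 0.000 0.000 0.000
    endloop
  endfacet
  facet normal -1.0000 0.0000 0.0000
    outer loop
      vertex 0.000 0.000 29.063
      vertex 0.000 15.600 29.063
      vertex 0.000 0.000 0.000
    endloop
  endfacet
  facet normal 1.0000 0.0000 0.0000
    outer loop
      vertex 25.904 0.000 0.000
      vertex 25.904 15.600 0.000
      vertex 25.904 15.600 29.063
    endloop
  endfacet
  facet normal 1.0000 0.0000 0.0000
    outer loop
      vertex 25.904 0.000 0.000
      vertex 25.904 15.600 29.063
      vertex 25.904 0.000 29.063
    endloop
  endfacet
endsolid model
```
; perimeter-only toolpath
G21 ; units = mm
G90 ; absolute positioning
G28 ; home
; layer 1
G0 Z4.152
G0 X0.000 Y0.000
G1 X25.904 Y0.000
G1 X25.904 Y15.600
G1 X0.000 Y15.600
G1 X0.000 Y0.000
; layer 2
G0 Z8.304
G0 X0.000 Y0.000
G1 X25.904 Y0.000
G1 X25.904 Y15.600
G1 X0.000 Y15.600
G1 X0.000 Y0.000
; layer 3
G0 Z12.456
G0 X0.000 Y0.000
G1 X25.904 Y0.000
G1 X25.904 Y15.600
G1 X0.000 Y15.600
G1 X0.000 Y0.000
; layer 4
G0 Z16.607
G0 X0.000 Y0.000
G1 X25.904 Y0.000
G1 X25.904 Y15.600
G1 X0.000 Y15.600
G1 X0.000 Y0.000
; layer 5
G0 Z20.759
G0 X0.000 Y0.000
G1 X25.904 Y0.000
G1 X25.904 Y15.600
G1 X0.000 Y15.600
G1 X0.000 Y0.000
; layer 6
G0 Z24.911
G0 X0.000 Y0.000
G1 X25.904 Y0.000
G1 X25.904 Y15.600
G1 X0.000 Y15.600
G1 X0.000 Y0.000
; layer 7
G0 Z29.063
G0 X0.000 Y0.000
G1 X25.904 Y0.000
G1 X25.904 Y15.600
G1 X0.000 Y15.600
G1 X0.000 Y0.000
M2 ; end

The solid is a rectangular box, roughly 25.9 × 15.6 mm footprint and 29.1 mm tall. Slicing at Δz = 4.152 mm — 7 equal slices spanning the solid's height, so layer i sits at z = i·h/7 — gives 7 non-empty perimeters. Each is a 4-segment closed polygon; G0 lifts to the layer z and rapids to the start vertex, then G1 traces the edges.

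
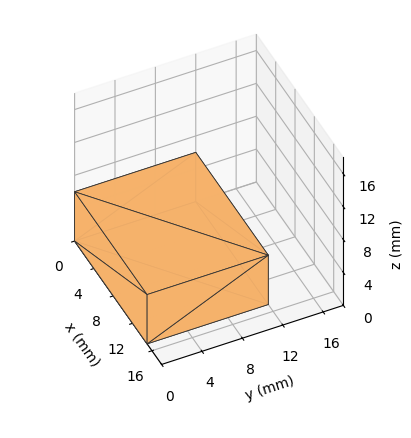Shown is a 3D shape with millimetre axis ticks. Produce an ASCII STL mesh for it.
Reading the render: the shape is a rectangular box, roughly 15 × 12 mm footprint and 6 mm tall (dimensions read to the nearest mm from the axis ticks). For the STL, each face is triangulated and given an outward normal.

solid part
  facet normal 0.0000 0.0000 -1.0000
    outer loop
      vertex 15.000 12.000 0.000
      vertex 15.000 0.000 0.000
      vertex 0.000 0.000 0.000
    endloop
  endfacet
  facet normal 0.0000 0.0000 -1.0000
    outer loop
      vertex 0.000 12.000 0.000
      vertex 15.000 12.000 0.000
      vertex 0.000 0.000 0.000
    endloop
  endfacet
  facet normal 0.0000 0.0000 1.0000
    outer loop
      vertex 0.000 0.000 6.000
      vertex 15.000 0.000 6.000
      vertex 15.000 12.000 6.000
    endloop
  endfacet
  facet normal 0.0000 0.0000 1.0000
    outer loop
      vertex 0.000 0.000 6.000
      vertex 15.000 12.000 6.000
      vertex 0.000 12.000 6.000
    endloop
  endfacet
  facet normal 0.0000 -1.0000 0.0000
    outer loop
      vertex 0.000 0.000 0.000
      vertex 15.000 0.000 0.000
      vertex 15.000 0.000 6.000
    endloop
  endfacet
  facet normal 0.0000 -1.0000 0.0000
    outer loop
      vertex 0.000 0.000 0.000
      vertex 15.000 0.000 6.000
      vertex 0.000 0.000 6.000
    endloop
  endfacet
  facet normal 0.0000 1.0000 0.0000
    outer loop
      vertex 15.000 12.000 6.000
      vertex 15.000 12.000 0.000
      vertex 0.000 12.000 0.000
    endloop
  endfacet
  facet normal 0.0000 1.0000 0.0000
    outer loop
      vertex 0.000 12.000 6.000
      vertex 15.000 12.000 6.000
      vertex 0.000 12.000 0.000
    endloop
  endfacet
  facet normal -1.0000 0.0000 0.0000
    outer loop
      vertex 0.000 12.000 6.000
      vertex 0.000 12.000 0.000
      vertex 0.000 0.000 0.000
    endloop
  endfacet
  facet normal -1.0000 0.0000 0.0000
    outer loop
      vertex 0.000 0.000 6.000
      vertex 0.000 12.000 6.000
      vertex 0.000 0.000 0.000
    endloop
  endfacet
  facet normal 1.0000 0.0000 0.0000
    outer loop
      vertex 15.000 0.000 0.000
      vertex 15.000 12.000 0.000
      vertex 15.000 12.000 6.000
    endloop
  endfacet
  facet normal 1.0000 0.0000 0.0000
    outer loop
      vertex 15.000 0.000 0.000
      vertex 15.000 12.000 6.000
      vertex 15.000 0.000 6.000
    endloop
  endfacet
endsolid part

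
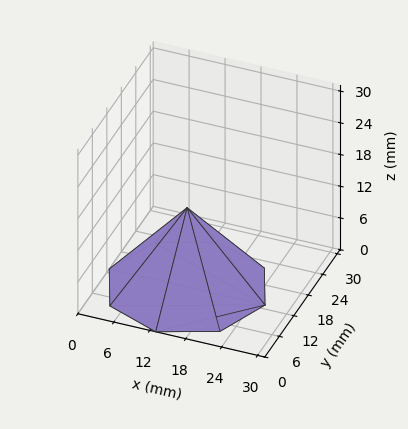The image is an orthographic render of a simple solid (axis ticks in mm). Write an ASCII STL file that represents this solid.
Reading the render: the shape is a regular 8-sided pyramid, base circumscribed radius ≈ 13 mm, apex at z ≈ 15 mm (dimensions read to the nearest mm from the axis ticks). For the STL, each face is triangulated and given an outward normal.

solid part
  facet normal 0.0000 0.0000 -1.0000
    outer loop
      vertex 13.00 26.00 0.00
      vertex 22.19 22.19 0.00
      vertex 26.00 13.00 0.00
    endloop
  endfacet
  facet normal 0.0000 0.0000 -1.0000
    outer loop
      vertex 3.81 22.19 0.00
      vertex 13.00 26.00 0.00
      vertex 26.00 13.00 0.00
    endloop
  endfacet
  facet normal 0.0000 0.0000 -1.0000
    outer loop
      vertex 0.00 13.00 0.00
      vertex 3.81 22.19 0.00
      vertex 26.00 13.00 0.00
    endloop
  endfacet
  facet normal 0.0000 0.0000 -1.0000
    outer loop
      vertex 3.81 3.81 0.00
      vertex 0.00 13.00 0.00
      vertex 26.00 13.00 0.00
    endloop
  endfacet
  facet normal 0.0000 0.0000 -1.0000
    outer loop
      vertex 13.00 0.00 0.00
      vertex 3.81 3.81 0.00
      vertex 26.00 13.00 0.00
    endloop
  endfacet
  facet normal 0.0000 0.0000 -1.0000
    outer loop
      vertex 22.19 3.81 0.00
      vertex 13.00 0.00 0.00
      vertex 26.00 13.00 0.00
    endloop
  endfacet
  facet normal 0.7211 0.2990 0.6250
    outer loop
      vertex 26.00 13.00 0.00
      vertex 22.19 22.19 0.00
      vertex 13.00 13.00 15.00
    endloop
  endfacet
  facet normal 0.2990 0.7211 0.6250
    outer loop
      vertex 22.19 22.19 0.00
      vertex 13.00 26.00 0.00
      vertex 13.00 13.00 15.00
    endloop
  endfacet
  facet normal -0.2990 0.7211 0.6250
    outer loop
      vertex 13.00 26.00 0.00
      vertex 3.81 22.19 0.00
      vertex 13.00 13.00 15.00
    endloop
  endfacet
  facet normal -0.7211 0.2990 0.6250
    outer loop
      vertex 3.81 22.19 0.00
      vertex 0.00 13.00 0.00
      vertex 13.00 13.00 15.00
    endloop
  endfacet
  facet normal -0.7211 -0.2990 0.6250
    outer loop
      vertex 0.00 13.00 0.00
      vertex 3.81 3.81 0.00
      vertex 13.00 13.00 15.00
    endloop
  endfacet
  facet normal -0.2990 -0.7211 0.6250
    outer loop
      vertex 3.81 3.81 0.00
      vertex 13.00 0.00 0.00
      vertex 13.00 13.00 15.00
    endloop
  endfacet
  facet normal 0.2990 -0.7211 0.6250
    outer loop
      vertex 13.00 0.00 0.00
      vertex 22.19 3.81 0.00
      vertex 13.00 13.00 15.00
    endloop
  endfacet
  facet normal 0.7211 -0.2990 0.6250
    outer loop
      vertex 22.19 3.81 0.00
      vertex 26.00 13.00 0.00
      vertex 13.00 13.00 15.00
    endloop
  endfacet
endsolid part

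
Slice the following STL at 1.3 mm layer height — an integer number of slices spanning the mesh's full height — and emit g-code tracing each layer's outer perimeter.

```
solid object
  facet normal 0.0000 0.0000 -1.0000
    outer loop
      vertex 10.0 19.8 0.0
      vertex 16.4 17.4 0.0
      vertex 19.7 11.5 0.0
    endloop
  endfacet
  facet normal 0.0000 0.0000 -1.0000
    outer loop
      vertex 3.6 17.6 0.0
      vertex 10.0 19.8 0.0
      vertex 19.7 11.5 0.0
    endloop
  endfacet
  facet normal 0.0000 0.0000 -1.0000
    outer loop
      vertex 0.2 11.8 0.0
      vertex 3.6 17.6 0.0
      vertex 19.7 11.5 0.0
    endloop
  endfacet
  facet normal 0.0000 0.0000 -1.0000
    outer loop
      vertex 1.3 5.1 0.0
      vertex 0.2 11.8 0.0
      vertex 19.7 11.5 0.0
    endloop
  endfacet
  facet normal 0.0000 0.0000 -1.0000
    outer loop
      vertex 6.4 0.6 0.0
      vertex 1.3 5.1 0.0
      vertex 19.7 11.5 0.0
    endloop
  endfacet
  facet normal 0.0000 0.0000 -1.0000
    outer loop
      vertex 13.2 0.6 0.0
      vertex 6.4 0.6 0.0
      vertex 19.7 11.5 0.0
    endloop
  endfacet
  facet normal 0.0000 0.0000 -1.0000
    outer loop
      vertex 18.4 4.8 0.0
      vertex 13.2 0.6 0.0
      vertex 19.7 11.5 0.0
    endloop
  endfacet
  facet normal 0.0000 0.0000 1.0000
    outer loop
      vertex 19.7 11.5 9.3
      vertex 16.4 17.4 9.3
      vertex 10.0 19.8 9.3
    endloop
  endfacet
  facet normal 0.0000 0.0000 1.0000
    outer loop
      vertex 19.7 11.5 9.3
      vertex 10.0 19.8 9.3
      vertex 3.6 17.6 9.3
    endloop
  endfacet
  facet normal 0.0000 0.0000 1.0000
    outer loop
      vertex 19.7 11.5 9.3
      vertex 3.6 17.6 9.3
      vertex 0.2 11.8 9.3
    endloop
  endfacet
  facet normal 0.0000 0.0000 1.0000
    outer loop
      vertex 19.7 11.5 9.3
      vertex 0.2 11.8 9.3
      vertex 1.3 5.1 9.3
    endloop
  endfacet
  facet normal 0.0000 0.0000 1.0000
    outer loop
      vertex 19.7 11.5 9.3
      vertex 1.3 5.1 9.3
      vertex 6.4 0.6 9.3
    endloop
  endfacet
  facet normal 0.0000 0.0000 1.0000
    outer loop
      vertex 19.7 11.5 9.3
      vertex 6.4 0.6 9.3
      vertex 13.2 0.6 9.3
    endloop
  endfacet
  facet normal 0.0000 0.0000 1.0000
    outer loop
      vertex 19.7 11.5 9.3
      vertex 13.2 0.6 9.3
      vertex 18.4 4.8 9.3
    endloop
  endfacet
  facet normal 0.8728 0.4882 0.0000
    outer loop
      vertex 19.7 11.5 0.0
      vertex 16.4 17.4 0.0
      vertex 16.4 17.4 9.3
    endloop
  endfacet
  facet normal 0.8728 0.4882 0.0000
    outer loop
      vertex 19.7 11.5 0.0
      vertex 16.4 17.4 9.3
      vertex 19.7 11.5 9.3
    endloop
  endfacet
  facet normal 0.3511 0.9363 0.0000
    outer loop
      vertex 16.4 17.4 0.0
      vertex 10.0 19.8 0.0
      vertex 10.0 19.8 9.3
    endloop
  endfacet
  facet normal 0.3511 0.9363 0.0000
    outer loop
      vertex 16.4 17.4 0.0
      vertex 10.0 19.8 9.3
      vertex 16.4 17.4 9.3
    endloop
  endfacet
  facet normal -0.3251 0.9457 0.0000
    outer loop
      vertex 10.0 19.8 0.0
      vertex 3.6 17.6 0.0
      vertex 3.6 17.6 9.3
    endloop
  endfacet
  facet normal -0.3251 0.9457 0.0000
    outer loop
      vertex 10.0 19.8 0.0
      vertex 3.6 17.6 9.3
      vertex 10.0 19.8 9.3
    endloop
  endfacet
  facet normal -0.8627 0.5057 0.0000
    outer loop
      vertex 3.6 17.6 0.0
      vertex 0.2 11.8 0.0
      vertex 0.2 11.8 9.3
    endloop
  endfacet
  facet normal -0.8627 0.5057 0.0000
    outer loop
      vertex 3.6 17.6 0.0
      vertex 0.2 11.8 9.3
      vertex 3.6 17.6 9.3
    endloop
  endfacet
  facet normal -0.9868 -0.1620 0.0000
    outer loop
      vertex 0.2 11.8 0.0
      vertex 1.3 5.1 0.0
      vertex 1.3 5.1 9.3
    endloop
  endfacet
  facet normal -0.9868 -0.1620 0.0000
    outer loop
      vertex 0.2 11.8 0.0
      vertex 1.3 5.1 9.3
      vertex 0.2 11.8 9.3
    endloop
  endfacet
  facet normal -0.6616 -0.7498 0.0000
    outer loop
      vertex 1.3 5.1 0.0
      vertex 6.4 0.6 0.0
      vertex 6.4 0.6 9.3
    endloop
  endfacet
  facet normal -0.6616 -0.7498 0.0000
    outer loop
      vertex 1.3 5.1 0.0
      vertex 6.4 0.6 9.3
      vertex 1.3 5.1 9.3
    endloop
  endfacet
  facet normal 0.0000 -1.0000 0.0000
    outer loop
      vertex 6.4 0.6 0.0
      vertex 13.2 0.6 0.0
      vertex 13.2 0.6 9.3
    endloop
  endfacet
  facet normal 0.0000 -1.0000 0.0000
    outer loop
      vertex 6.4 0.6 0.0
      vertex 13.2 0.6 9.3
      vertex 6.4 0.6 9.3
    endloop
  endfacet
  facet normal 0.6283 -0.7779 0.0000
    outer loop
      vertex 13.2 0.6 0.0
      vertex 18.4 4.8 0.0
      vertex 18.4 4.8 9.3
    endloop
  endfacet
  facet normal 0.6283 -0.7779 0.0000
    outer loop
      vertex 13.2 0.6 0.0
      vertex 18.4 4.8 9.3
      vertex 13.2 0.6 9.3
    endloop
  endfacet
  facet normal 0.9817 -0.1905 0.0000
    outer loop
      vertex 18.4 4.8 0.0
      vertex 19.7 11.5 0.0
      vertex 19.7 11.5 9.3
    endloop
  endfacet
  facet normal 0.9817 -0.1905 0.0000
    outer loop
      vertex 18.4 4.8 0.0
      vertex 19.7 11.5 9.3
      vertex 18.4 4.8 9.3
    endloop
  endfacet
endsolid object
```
; perimeter-only toolpath
G21 ; units = mm
G90 ; absolute positioning
G28 ; home
; layer 1
G0 Z1.3
G0 X19.7 Y11.5
G1 X16.4 Y17.4
G1 X10.0 Y19.8
G1 X3.6 Y17.6
G1 X0.2 Y11.8
G1 X1.3 Y5.1
G1 X6.4 Y0.6
G1 X13.2 Y0.6
G1 X18.4 Y4.8
G1 X19.7 Y11.5
; layer 2
G0 Z2.7
G0 X19.7 Y11.5
G1 X16.4 Y17.4
G1 X10.0 Y19.8
G1 X3.6 Y17.6
G1 X0.2 Y11.8
G1 X1.3 Y5.1
G1 X6.4 Y0.6
G1 X13.2 Y0.6
G1 X18.4 Y4.8
G1 X19.7 Y11.5
; layer 3
G0 Z4.0
G0 X19.7 Y11.5
G1 X16.4 Y17.4
G1 X10.0 Y19.8
G1 X3.6 Y17.6
G1 X0.2 Y11.8
G1 X1.3 Y5.1
G1 X6.4 Y0.6
G1 X13.2 Y0.6
G1 X18.4 Y4.8
G1 X19.7 Y11.5
; layer 4
G0 Z5.3
G0 X19.7 Y11.5
G1 X16.4 Y17.4
G1 X10.0 Y19.8
G1 X3.6 Y17.6
G1 X0.2 Y11.8
G1 X1.3 Y5.1
G1 X6.4 Y0.6
G1 X13.2 Y0.6
G1 X18.4 Y4.8
G1 X19.7 Y11.5
; layer 5
G0 Z6.6
G0 X19.7 Y11.5
G1 X16.4 Y17.4
G1 X10.0 Y19.8
G1 X3.6 Y17.6
G1 X0.2 Y11.8
G1 X1.3 Y5.1
G1 X6.4 Y0.6
G1 X13.2 Y0.6
G1 X18.4 Y4.8
G1 X19.7 Y11.5
; layer 6
G0 Z8.0
G0 X19.7 Y11.5
G1 X16.4 Y17.4
G1 X10.0 Y19.8
G1 X3.6 Y17.6
G1 X0.2 Y11.8
G1 X1.3 Y5.1
G1 X6.4 Y0.6
G1 X13.2 Y0.6
G1 X18.4 Y4.8
G1 X19.7 Y11.5
; layer 7
G0 Z9.3
G0 X19.7 Y11.5
G1 X16.4 Y17.4
G1 X10.0 Y19.8
G1 X3.6 Y17.6
G1 X0.2 Y11.8
G1 X1.3 Y5.1
G1 X6.4 Y0.6
G1 X13.2 Y0.6
G1 X18.4 Y4.8
G1 X19.7 Y11.5
M2 ; end

The solid is a regular 9-sided prism (a cylinder approximated with 9 flat sides), circumscribed radius ≈ 9.9 mm, height ≈ 9.3 mm. Slicing at Δz = 1.3 mm — 7 equal slices spanning the solid's height, so layer i sits at z = i·h/7 — gives 7 non-empty perimeters. Each is a 9-segment closed polygon; G0 lifts to the layer z and rapids to the start vertex, then G1 traces the edges.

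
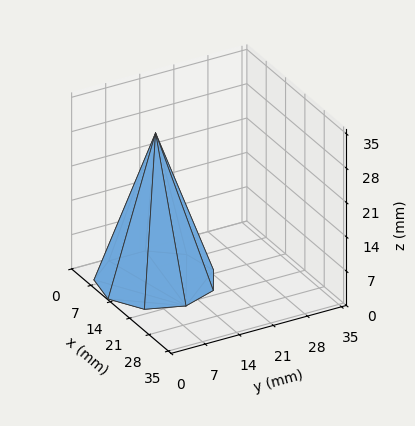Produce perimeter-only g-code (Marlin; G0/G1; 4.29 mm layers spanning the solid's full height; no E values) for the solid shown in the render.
Reading the render: the shape is a regular 9-sided pyramid, base circumscribed radius ≈ 11 mm, apex at z ≈ 30 mm (dimensions read to the nearest mm from the axis ticks). For the g-code, the solid's height is divided into equal slices at the stated Δz and each level perimeter traced with G1 moves after a G0 lift.

; perimeter-only toolpath
G21 ; units = mm
G90 ; absolute positioning
G28 ; home
; layer 1
G0 Z4.29
G0 X20.43 Y11.00
G1 X18.23 Y17.06
G1 X12.64 Y20.28
G1 X6.29 Y19.17
G1 X2.14 Y14.22
G1 X2.14 Y7.78
G1 X6.29 Y2.83
G1 X12.64 Y1.72
G1 X18.23 Y4.94
G1 X20.43 Y11.00
; layer 2
G0 Z8.57
G0 X18.86 Y11.00
G1 X17.02 Y16.05
G1 X12.36 Y18.74
G1 X7.07 Y17.81
G1 X3.61 Y13.69
G1 X3.61 Y8.31
G1 X7.07 Y4.19
G1 X12.36 Y3.26
G1 X17.02 Y5.95
G1 X18.86 Y11.00
; layer 3
G0 Z12.86
G0 X17.29 Y11.00
G1 X15.82 Y15.04
G1 X12.09 Y17.19
G1 X7.86 Y16.45
G1 X5.09 Y13.15
G1 X5.09 Y8.85
G1 X7.86 Y5.55
G1 X12.09 Y4.81
G1 X15.82 Y6.96
G1 X17.29 Y11.00
; layer 4
G0 Z17.14
G0 X15.71 Y11.00
G1 X14.61 Y14.03
G1 X11.82 Y15.64
G1 X8.64 Y15.08
G1 X6.57 Y12.61
G1 X6.57 Y9.39
G1 X8.64 Y6.92
G1 X11.82 Y6.36
G1 X14.61 Y7.97
G1 X15.71 Y11.00
; layer 5
G0 Z21.43
G0 X14.14 Y11.00
G1 X13.41 Y13.02
G1 X11.55 Y14.09
G1 X9.43 Y13.72
G1 X8.05 Y12.07
G1 X8.05 Y9.93
G1 X9.43 Y8.28
G1 X11.55 Y7.91
G1 X13.41 Y8.98
G1 X14.14 Y11.00
; layer 6
G0 Z25.71
G0 X12.57 Y11.00
G1 X12.20 Y12.01
G1 X11.27 Y12.55
G1 X10.21 Y12.36
G1 X9.52 Y11.54
G1 X9.52 Y10.46
G1 X10.21 Y9.64
G1 X11.27 Y9.45
G1 X12.20 Y9.99
G1 X12.57 Y11.00
M2 ; end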